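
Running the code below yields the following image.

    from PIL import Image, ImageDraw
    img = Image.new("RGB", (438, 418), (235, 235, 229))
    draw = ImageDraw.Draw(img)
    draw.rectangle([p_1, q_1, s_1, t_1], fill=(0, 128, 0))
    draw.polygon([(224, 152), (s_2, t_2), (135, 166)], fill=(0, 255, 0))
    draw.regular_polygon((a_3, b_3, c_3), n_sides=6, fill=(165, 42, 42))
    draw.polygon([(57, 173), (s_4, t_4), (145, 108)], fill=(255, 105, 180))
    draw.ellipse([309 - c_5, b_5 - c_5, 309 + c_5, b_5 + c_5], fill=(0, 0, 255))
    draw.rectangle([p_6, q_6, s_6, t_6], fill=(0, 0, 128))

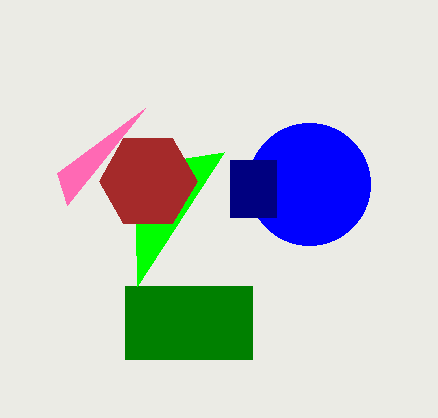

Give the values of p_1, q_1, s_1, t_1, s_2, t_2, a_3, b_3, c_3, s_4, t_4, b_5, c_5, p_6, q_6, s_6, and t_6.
p_1 = 125, q_1 = 286, s_1 = 252, t_1 = 359, s_2 = 137, t_2 = 286, a_3 = 148, b_3 = 181, c_3 = 49, s_4 = 67, t_4 = 205, b_5 = 184, c_5 = 61, p_6 = 230, q_6 = 160, s_6 = 276, t_6 = 217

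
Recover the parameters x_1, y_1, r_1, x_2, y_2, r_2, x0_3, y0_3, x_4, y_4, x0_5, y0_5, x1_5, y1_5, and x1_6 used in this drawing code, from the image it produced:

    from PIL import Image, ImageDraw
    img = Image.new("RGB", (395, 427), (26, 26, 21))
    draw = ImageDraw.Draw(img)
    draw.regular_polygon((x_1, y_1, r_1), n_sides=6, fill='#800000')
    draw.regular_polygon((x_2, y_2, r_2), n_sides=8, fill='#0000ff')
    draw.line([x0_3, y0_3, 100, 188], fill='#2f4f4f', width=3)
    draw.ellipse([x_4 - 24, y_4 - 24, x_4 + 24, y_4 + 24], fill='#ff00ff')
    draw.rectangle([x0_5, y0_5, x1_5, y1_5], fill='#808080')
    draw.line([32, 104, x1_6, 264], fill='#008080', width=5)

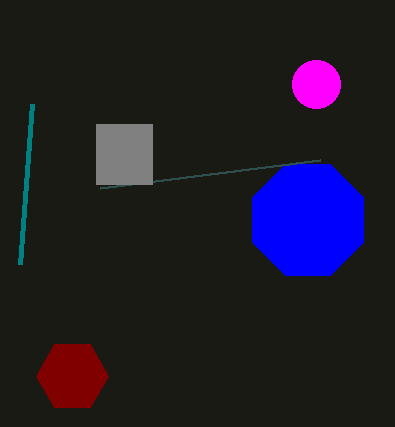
x_1 = 72
y_1 = 376
r_1 = 36
x_2 = 308
y_2 = 220
r_2 = 60
x0_3 = 320
y0_3 = 160
x_4 = 316
y_4 = 84
x0_5 = 96
y0_5 = 124
x1_5 = 152
y1_5 = 184
x1_6 = 20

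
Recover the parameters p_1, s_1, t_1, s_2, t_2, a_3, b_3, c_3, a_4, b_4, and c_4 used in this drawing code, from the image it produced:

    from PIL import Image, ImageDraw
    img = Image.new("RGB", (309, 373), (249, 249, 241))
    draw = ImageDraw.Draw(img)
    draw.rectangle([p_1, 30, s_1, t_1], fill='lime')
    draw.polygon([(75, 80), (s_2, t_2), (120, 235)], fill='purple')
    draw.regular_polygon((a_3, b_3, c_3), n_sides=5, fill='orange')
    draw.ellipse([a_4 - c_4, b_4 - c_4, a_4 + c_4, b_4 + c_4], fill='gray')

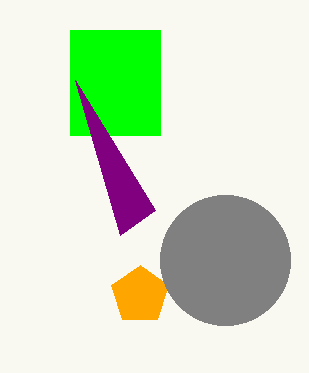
p_1 = 70, s_1 = 160, t_1 = 135, s_2 = 155, t_2 = 210, a_3 = 140, b_3 = 295, c_3 = 30, a_4 = 225, b_4 = 260, c_4 = 65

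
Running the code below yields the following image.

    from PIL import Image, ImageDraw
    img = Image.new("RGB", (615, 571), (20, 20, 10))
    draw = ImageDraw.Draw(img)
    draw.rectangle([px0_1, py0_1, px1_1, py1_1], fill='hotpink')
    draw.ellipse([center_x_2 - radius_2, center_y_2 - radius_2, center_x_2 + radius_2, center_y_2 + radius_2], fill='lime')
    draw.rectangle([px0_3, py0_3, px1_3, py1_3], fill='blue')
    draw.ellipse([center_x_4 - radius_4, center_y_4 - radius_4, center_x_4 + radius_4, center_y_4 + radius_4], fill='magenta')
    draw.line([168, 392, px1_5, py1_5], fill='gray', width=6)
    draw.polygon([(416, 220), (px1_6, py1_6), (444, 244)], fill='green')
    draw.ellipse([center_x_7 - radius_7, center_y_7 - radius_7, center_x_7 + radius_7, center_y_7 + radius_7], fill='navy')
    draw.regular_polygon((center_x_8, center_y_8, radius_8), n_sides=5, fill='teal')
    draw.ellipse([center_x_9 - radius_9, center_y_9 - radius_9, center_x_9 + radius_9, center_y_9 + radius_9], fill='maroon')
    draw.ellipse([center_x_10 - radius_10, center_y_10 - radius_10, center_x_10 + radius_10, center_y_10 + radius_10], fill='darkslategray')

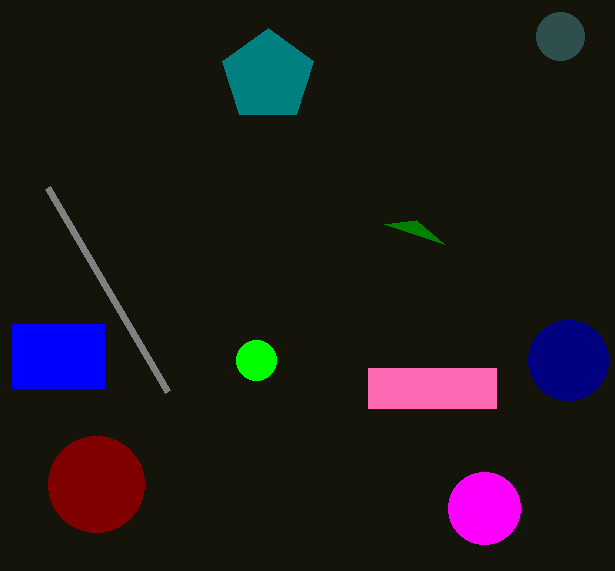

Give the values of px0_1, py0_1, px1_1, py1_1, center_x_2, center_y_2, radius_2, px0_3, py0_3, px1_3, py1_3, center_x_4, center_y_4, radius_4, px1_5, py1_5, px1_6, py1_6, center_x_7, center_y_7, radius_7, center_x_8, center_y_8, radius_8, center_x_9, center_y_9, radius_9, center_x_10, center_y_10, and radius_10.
px0_1 = 368, py0_1 = 368, px1_1 = 496, py1_1 = 408, center_x_2 = 256, center_y_2 = 360, radius_2 = 20, px0_3 = 12, py0_3 = 324, px1_3 = 104, py1_3 = 388, center_x_4 = 484, center_y_4 = 508, radius_4 = 36, px1_5 = 48, py1_5 = 188, px1_6 = 384, py1_6 = 224, center_x_7 = 568, center_y_7 = 360, radius_7 = 40, center_x_8 = 268, center_y_8 = 76, radius_8 = 48, center_x_9 = 96, center_y_9 = 484, radius_9 = 48, center_x_10 = 560, center_y_10 = 36, radius_10 = 24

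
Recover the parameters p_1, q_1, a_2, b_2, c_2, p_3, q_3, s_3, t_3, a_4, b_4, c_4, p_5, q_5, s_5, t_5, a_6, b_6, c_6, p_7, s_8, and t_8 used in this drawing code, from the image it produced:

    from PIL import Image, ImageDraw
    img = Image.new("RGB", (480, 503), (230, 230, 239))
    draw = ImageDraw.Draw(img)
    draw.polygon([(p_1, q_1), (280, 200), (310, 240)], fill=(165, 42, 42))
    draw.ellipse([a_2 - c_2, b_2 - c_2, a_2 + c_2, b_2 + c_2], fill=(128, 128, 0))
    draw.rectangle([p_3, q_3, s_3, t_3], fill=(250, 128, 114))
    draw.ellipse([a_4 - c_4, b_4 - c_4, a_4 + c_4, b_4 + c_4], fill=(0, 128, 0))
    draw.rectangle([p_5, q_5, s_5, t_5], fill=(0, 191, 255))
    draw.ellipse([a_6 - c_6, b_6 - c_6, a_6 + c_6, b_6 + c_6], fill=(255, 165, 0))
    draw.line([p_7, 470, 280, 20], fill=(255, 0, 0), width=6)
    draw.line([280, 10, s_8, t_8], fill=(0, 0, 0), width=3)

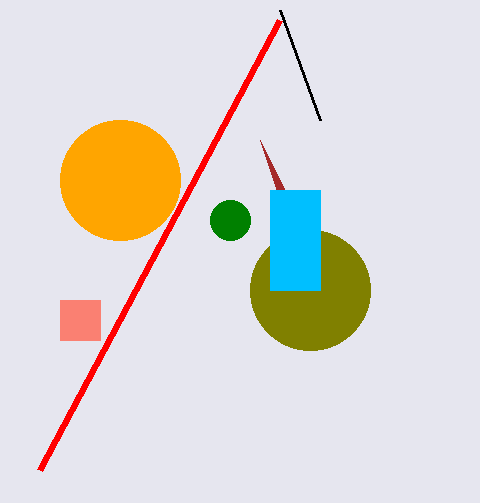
p_1 = 260, q_1 = 140, a_2 = 310, b_2 = 290, c_2 = 60, p_3 = 60, q_3 = 300, s_3 = 100, t_3 = 340, a_4 = 230, b_4 = 220, c_4 = 20, p_5 = 270, q_5 = 190, s_5 = 320, t_5 = 290, a_6 = 120, b_6 = 180, c_6 = 60, p_7 = 40, s_8 = 320, t_8 = 120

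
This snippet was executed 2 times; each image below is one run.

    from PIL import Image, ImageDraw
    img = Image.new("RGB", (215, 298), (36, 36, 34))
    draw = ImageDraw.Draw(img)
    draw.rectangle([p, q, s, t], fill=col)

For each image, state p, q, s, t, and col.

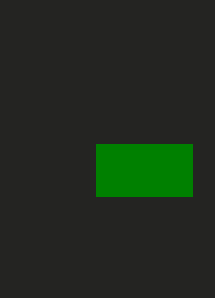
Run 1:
p = 96, q = 144, s = 192, t = 196, col = 'green'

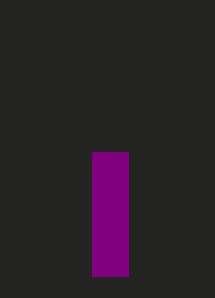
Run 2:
p = 92; q = 152; s = 128; t = 276; col = 'purple'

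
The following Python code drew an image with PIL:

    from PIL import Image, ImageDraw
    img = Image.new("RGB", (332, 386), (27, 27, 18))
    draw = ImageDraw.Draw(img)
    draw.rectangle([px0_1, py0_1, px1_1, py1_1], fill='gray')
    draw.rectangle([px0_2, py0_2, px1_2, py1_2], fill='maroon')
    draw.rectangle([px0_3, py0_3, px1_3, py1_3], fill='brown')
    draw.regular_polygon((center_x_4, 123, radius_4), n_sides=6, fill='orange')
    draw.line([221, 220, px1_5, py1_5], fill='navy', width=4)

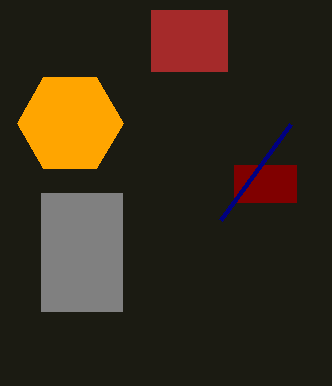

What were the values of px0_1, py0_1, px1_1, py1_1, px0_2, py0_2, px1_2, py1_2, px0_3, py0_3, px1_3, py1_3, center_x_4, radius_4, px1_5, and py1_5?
px0_1 = 41; py0_1 = 193; px1_1 = 122; py1_1 = 311; px0_2 = 234; py0_2 = 165; px1_2 = 296; py1_2 = 202; px0_3 = 151; py0_3 = 10; px1_3 = 227; py1_3 = 71; center_x_4 = 70; radius_4 = 53; px1_5 = 291; py1_5 = 124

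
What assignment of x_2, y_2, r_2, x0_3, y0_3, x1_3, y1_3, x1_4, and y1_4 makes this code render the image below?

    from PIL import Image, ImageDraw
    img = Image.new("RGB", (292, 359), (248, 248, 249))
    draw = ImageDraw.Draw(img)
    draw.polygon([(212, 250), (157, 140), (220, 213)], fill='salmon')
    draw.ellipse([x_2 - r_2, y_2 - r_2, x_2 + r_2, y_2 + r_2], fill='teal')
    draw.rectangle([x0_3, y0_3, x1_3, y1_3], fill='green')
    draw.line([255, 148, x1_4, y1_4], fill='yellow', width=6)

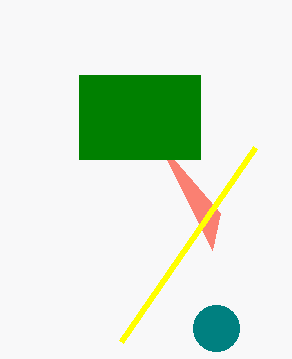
x_2 = 216
y_2 = 328
r_2 = 23
x0_3 = 79
y0_3 = 75
x1_3 = 200
y1_3 = 159
x1_4 = 121
y1_4 = 342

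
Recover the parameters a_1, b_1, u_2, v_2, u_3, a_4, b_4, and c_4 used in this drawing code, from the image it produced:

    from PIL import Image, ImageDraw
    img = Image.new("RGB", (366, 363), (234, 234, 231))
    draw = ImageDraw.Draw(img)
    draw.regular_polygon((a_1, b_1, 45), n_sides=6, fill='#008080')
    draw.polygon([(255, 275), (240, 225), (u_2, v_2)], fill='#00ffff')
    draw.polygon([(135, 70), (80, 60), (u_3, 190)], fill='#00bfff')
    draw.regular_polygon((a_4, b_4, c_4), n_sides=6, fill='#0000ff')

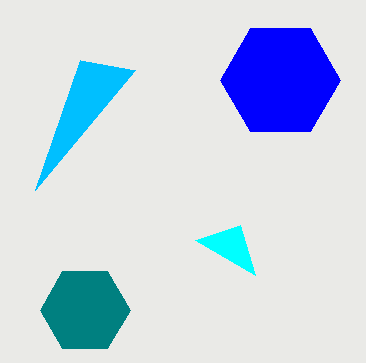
a_1 = 85
b_1 = 310
u_2 = 195
v_2 = 240
u_3 = 35
a_4 = 280
b_4 = 80
c_4 = 60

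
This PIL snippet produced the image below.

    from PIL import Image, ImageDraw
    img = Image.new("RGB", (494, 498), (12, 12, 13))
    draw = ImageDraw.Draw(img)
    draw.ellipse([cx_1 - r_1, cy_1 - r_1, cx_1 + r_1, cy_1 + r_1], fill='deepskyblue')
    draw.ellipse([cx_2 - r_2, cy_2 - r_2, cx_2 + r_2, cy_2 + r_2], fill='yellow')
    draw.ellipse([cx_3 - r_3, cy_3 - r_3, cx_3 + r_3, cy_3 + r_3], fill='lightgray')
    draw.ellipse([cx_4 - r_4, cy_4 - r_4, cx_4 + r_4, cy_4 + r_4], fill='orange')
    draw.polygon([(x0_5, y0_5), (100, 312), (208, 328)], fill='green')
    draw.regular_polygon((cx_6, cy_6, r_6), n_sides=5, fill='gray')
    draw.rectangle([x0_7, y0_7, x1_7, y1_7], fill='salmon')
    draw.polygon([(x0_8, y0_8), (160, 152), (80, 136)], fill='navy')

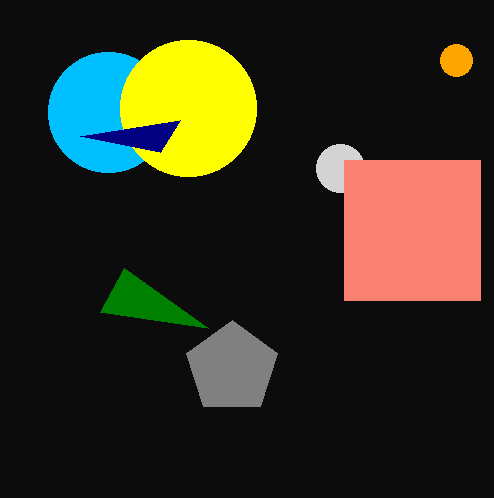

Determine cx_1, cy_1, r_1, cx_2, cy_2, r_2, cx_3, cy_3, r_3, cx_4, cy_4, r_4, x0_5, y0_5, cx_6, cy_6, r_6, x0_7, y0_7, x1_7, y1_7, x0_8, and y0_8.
cx_1 = 108; cy_1 = 112; r_1 = 60; cx_2 = 188; cy_2 = 108; r_2 = 68; cx_3 = 340; cy_3 = 168; r_3 = 24; cx_4 = 456; cy_4 = 60; r_4 = 16; x0_5 = 124; y0_5 = 268; cx_6 = 232; cy_6 = 368; r_6 = 48; x0_7 = 344; y0_7 = 160; x1_7 = 480; y1_7 = 300; x0_8 = 180; y0_8 = 120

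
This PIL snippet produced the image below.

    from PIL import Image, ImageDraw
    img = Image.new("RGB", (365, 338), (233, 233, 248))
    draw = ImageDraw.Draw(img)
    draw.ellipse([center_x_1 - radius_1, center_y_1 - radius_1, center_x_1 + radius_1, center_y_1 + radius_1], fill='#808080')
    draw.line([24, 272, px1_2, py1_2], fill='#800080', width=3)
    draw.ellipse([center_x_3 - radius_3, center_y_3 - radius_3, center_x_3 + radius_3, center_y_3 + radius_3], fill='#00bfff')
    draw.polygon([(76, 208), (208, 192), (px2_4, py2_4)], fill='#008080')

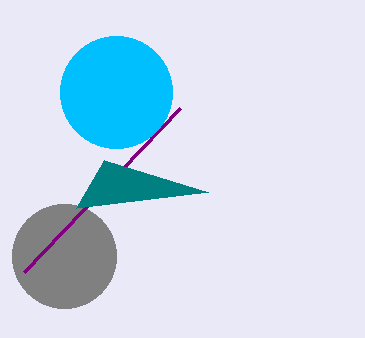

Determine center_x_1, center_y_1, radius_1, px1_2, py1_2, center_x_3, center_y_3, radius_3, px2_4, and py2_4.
center_x_1 = 64
center_y_1 = 256
radius_1 = 52
px1_2 = 180
py1_2 = 108
center_x_3 = 116
center_y_3 = 92
radius_3 = 56
px2_4 = 104
py2_4 = 160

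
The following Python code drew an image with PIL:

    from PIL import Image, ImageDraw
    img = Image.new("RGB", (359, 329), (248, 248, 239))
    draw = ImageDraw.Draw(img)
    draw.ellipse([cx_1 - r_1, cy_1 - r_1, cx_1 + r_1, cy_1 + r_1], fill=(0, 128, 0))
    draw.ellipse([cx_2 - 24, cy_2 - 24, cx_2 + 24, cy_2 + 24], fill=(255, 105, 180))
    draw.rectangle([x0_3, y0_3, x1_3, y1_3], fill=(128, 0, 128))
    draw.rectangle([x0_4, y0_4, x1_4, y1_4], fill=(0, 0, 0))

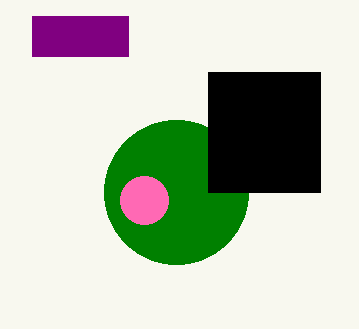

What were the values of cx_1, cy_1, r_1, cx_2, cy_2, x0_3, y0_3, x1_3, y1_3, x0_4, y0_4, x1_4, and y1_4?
cx_1 = 176; cy_1 = 192; r_1 = 72; cx_2 = 144; cy_2 = 200; x0_3 = 32; y0_3 = 16; x1_3 = 128; y1_3 = 56; x0_4 = 208; y0_4 = 72; x1_4 = 320; y1_4 = 192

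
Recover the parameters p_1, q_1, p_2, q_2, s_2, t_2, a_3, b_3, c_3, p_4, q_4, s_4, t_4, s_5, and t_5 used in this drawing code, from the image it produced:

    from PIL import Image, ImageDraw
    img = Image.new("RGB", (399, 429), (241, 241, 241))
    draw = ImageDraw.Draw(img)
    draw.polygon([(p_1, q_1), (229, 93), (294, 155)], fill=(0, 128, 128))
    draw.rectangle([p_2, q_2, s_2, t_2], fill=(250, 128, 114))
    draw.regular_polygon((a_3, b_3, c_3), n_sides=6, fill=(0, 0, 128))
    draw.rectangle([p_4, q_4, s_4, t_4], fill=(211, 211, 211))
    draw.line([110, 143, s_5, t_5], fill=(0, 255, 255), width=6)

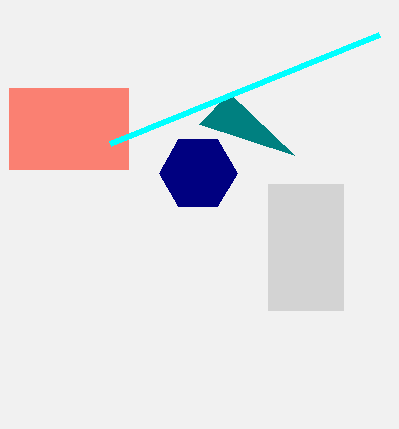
p_1 = 199, q_1 = 124, p_2 = 9, q_2 = 88, s_2 = 128, t_2 = 169, a_3 = 198, b_3 = 173, c_3 = 39, p_4 = 268, q_4 = 184, s_4 = 343, t_4 = 310, s_5 = 379, t_5 = 34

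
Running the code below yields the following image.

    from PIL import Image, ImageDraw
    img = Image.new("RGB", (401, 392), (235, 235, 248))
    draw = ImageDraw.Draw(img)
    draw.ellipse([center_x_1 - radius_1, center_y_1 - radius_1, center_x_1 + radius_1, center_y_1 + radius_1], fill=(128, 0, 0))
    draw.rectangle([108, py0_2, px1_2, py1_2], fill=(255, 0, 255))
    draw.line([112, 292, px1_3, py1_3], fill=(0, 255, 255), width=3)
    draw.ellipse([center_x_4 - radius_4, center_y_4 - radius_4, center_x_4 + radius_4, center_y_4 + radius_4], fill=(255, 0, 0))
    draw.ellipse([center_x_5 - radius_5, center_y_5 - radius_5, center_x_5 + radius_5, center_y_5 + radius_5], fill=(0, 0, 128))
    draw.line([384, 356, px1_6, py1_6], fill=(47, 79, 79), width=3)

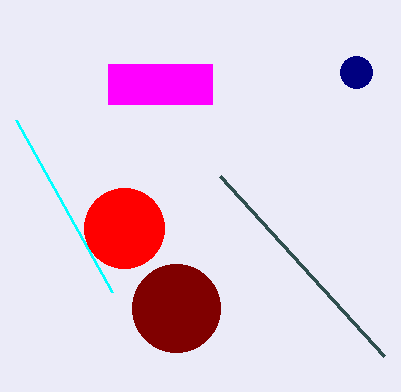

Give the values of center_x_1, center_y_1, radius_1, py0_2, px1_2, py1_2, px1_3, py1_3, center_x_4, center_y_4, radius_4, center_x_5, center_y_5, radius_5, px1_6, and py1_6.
center_x_1 = 176
center_y_1 = 308
radius_1 = 44
py0_2 = 64
px1_2 = 212
py1_2 = 104
px1_3 = 16
py1_3 = 120
center_x_4 = 124
center_y_4 = 228
radius_4 = 40
center_x_5 = 356
center_y_5 = 72
radius_5 = 16
px1_6 = 220
py1_6 = 176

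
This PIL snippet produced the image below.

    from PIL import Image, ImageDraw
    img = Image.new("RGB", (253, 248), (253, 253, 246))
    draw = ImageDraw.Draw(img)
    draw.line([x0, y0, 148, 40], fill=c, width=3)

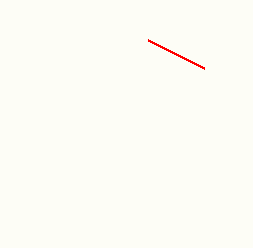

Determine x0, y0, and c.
x0 = 204, y0 = 68, c = 'red'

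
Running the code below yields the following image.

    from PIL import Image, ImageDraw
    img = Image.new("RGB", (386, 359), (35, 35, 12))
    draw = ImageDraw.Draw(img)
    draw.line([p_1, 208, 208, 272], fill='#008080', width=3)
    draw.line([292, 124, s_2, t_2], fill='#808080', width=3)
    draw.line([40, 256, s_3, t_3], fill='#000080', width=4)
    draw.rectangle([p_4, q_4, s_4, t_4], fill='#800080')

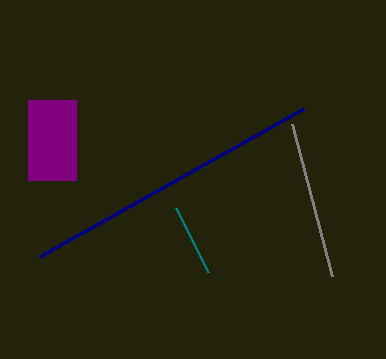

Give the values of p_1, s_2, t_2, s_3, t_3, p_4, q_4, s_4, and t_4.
p_1 = 176; s_2 = 332; t_2 = 276; s_3 = 304; t_3 = 108; p_4 = 28; q_4 = 100; s_4 = 76; t_4 = 180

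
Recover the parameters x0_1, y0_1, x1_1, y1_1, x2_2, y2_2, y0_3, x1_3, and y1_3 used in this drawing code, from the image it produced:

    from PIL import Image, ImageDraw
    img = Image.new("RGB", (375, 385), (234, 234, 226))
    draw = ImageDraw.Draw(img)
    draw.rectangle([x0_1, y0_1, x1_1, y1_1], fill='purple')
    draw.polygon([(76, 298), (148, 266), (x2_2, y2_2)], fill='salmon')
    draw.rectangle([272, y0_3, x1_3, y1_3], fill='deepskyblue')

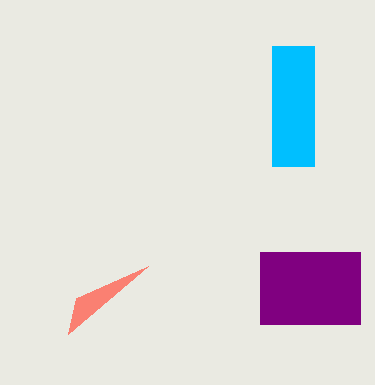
x0_1 = 260; y0_1 = 252; x1_1 = 360; y1_1 = 324; x2_2 = 68; y2_2 = 334; y0_3 = 46; x1_3 = 314; y1_3 = 166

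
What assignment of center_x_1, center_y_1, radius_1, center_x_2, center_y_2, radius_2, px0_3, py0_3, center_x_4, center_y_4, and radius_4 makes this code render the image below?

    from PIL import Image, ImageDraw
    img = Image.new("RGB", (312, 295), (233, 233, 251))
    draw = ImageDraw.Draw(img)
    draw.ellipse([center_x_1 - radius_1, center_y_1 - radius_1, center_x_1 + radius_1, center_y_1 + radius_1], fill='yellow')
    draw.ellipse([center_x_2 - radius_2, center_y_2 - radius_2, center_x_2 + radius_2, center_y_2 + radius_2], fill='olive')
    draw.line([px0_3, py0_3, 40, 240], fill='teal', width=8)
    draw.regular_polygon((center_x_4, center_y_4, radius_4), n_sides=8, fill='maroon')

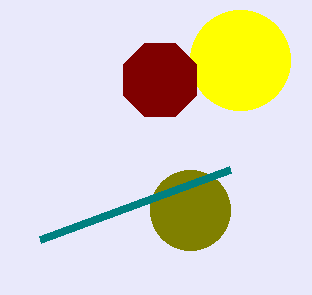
center_x_1 = 240; center_y_1 = 60; radius_1 = 50; center_x_2 = 190; center_y_2 = 210; radius_2 = 40; px0_3 = 230; py0_3 = 170; center_x_4 = 160; center_y_4 = 80; radius_4 = 40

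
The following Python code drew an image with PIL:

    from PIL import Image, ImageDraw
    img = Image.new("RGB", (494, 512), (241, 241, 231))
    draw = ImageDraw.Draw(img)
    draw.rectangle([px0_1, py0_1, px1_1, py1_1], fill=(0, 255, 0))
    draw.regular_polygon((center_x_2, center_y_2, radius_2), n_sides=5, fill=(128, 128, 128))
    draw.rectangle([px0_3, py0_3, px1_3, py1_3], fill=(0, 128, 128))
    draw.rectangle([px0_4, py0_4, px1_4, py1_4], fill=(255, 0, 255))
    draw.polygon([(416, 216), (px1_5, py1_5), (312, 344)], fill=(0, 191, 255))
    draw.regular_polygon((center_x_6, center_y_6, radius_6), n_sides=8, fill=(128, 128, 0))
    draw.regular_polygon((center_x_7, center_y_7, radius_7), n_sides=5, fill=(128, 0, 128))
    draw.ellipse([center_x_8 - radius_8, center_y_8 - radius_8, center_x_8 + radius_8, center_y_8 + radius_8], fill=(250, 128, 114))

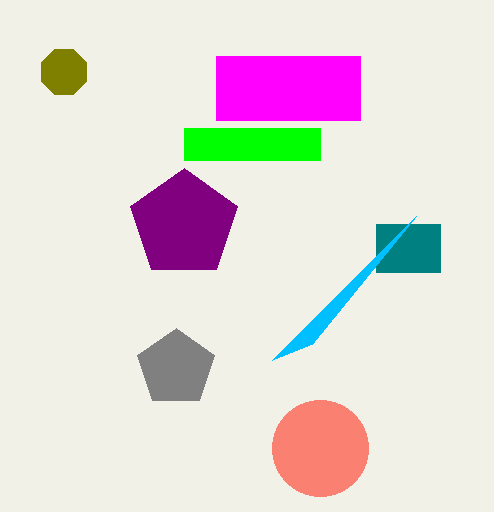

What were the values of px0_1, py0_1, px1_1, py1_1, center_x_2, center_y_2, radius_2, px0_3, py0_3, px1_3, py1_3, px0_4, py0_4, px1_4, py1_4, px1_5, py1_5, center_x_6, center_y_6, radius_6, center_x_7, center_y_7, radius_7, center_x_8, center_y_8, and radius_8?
px0_1 = 184
py0_1 = 128
px1_1 = 320
py1_1 = 160
center_x_2 = 176
center_y_2 = 368
radius_2 = 40
px0_3 = 376
py0_3 = 224
px1_3 = 440
py1_3 = 272
px0_4 = 216
py0_4 = 56
px1_4 = 360
py1_4 = 120
px1_5 = 272
py1_5 = 360
center_x_6 = 64
center_y_6 = 72
radius_6 = 24
center_x_7 = 184
center_y_7 = 224
radius_7 = 56
center_x_8 = 320
center_y_8 = 448
radius_8 = 48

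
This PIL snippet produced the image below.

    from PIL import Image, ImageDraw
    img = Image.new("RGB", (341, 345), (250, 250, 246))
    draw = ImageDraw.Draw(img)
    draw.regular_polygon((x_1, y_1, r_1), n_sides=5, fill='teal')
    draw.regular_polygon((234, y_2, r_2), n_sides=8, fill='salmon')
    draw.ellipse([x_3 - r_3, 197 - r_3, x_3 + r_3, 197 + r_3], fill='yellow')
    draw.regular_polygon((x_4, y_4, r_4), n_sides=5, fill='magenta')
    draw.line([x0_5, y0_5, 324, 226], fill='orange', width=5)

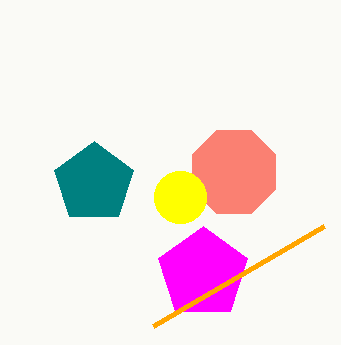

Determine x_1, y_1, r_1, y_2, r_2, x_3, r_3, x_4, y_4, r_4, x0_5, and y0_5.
x_1 = 94
y_1 = 183
r_1 = 42
y_2 = 172
r_2 = 45
x_3 = 180
r_3 = 26
x_4 = 203
y_4 = 273
r_4 = 47
x0_5 = 153
y0_5 = 326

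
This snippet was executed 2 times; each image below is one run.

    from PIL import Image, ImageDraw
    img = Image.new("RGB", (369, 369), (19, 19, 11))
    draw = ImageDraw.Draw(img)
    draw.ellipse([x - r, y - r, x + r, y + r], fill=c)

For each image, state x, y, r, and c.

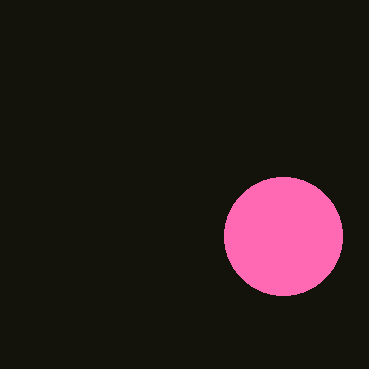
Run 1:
x = 283
y = 236
r = 59
c = 'hotpink'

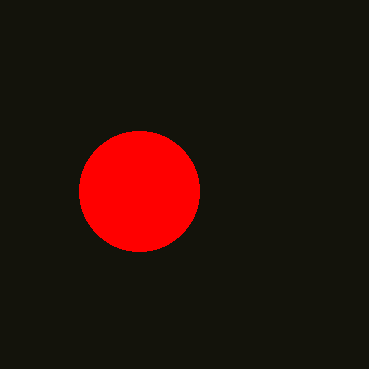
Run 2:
x = 139
y = 191
r = 60
c = 'red'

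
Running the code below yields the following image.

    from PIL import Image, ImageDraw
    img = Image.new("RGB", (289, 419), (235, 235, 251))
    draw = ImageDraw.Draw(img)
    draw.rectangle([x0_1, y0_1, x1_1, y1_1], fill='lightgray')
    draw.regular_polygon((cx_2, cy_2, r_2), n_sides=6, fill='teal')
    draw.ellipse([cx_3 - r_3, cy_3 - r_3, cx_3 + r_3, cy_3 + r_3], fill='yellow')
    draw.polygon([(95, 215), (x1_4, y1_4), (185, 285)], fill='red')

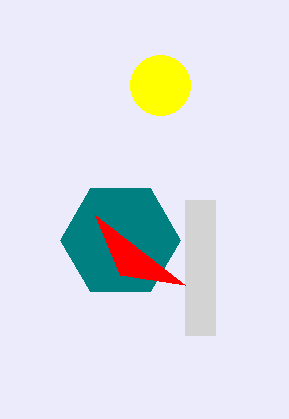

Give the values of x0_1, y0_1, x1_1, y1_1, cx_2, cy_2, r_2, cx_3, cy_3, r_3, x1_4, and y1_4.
x0_1 = 185; y0_1 = 200; x1_1 = 215; y1_1 = 335; cx_2 = 120; cy_2 = 240; r_2 = 60; cx_3 = 160; cy_3 = 85; r_3 = 30; x1_4 = 120; y1_4 = 275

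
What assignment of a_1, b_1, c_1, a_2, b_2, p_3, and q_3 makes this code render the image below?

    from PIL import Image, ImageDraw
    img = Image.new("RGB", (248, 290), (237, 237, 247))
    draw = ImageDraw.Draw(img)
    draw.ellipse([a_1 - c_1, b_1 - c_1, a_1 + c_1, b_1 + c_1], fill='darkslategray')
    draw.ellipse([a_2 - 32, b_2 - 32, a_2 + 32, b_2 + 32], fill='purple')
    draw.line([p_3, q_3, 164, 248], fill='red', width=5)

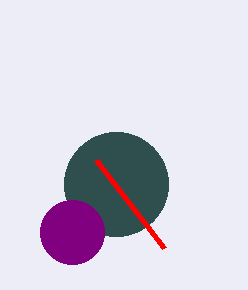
a_1 = 116; b_1 = 184; c_1 = 52; a_2 = 72; b_2 = 232; p_3 = 96; q_3 = 160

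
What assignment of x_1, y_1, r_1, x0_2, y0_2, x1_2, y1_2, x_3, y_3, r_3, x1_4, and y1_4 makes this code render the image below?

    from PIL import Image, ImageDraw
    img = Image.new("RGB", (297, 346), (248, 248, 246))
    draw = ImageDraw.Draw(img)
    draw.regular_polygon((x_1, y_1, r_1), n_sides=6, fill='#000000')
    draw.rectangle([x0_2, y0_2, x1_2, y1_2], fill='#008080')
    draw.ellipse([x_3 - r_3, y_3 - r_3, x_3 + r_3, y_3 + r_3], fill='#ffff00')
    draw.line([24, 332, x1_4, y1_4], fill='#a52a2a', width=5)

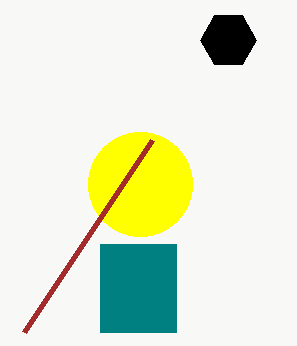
x_1 = 228
y_1 = 40
r_1 = 28
x0_2 = 100
y0_2 = 244
x1_2 = 176
y1_2 = 332
x_3 = 140
y_3 = 184
r_3 = 52
x1_4 = 152
y1_4 = 140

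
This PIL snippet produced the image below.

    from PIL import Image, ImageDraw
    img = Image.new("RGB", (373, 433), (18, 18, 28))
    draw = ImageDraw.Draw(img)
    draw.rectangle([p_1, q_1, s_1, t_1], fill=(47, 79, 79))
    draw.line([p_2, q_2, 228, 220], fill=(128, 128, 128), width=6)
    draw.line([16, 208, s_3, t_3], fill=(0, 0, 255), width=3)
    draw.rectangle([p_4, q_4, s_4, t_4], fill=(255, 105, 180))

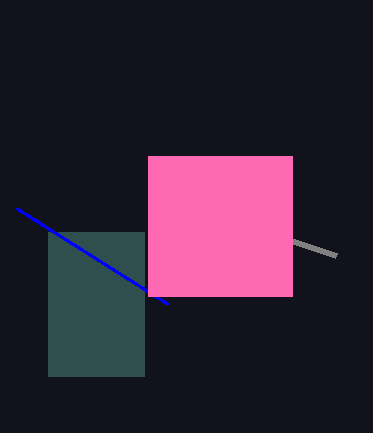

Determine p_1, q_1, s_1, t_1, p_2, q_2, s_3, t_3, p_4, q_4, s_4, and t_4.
p_1 = 48; q_1 = 232; s_1 = 144; t_1 = 376; p_2 = 336; q_2 = 256; s_3 = 168; t_3 = 304; p_4 = 148; q_4 = 156; s_4 = 292; t_4 = 296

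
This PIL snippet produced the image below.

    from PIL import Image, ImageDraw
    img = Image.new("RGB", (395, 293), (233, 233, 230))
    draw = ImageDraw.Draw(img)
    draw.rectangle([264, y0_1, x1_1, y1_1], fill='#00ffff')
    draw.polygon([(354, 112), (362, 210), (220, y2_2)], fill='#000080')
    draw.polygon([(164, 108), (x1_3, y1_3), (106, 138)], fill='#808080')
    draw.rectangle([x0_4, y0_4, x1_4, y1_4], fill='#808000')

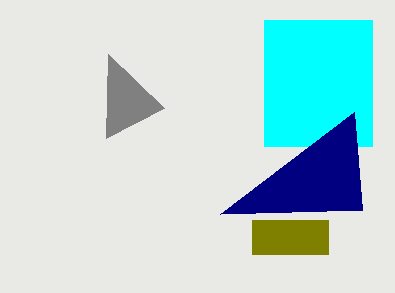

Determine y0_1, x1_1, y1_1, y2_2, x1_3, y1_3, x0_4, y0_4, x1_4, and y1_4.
y0_1 = 20
x1_1 = 372
y1_1 = 146
y2_2 = 214
x1_3 = 108
y1_3 = 54
x0_4 = 252
y0_4 = 220
x1_4 = 328
y1_4 = 254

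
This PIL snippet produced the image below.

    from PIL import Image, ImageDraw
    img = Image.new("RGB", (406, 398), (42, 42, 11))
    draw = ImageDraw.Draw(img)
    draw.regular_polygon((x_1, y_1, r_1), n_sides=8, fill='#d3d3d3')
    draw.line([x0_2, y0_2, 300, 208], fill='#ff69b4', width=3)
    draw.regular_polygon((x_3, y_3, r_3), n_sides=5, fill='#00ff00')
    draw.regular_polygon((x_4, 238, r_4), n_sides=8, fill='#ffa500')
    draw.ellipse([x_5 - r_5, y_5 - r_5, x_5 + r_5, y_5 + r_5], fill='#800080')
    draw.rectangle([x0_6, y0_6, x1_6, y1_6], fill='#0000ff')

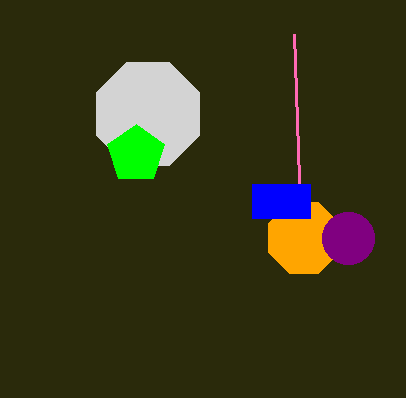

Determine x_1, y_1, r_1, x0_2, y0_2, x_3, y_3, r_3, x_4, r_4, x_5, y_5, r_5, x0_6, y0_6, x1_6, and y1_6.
x_1 = 148; y_1 = 114; r_1 = 56; x0_2 = 294; y0_2 = 34; x_3 = 136; y_3 = 154; r_3 = 30; x_4 = 304; r_4 = 38; x_5 = 348; y_5 = 238; r_5 = 26; x0_6 = 252; y0_6 = 184; x1_6 = 310; y1_6 = 218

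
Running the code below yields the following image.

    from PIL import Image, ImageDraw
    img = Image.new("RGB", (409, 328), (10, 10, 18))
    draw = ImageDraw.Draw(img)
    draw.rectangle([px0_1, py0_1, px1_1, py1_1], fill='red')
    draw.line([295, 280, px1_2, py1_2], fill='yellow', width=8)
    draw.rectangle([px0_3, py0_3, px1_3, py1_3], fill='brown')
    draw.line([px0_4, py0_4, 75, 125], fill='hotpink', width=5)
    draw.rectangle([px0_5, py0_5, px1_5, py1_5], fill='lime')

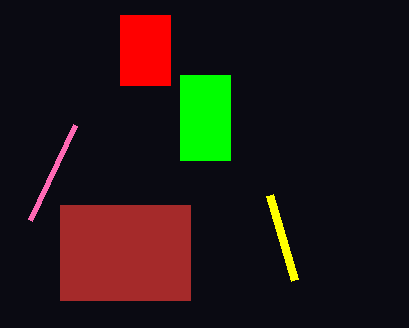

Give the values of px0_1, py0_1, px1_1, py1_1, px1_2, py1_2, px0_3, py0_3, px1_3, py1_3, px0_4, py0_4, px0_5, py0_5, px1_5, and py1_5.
px0_1 = 120, py0_1 = 15, px1_1 = 170, py1_1 = 85, px1_2 = 270, py1_2 = 195, px0_3 = 60, py0_3 = 205, px1_3 = 190, py1_3 = 300, px0_4 = 30, py0_4 = 220, px0_5 = 180, py0_5 = 75, px1_5 = 230, py1_5 = 160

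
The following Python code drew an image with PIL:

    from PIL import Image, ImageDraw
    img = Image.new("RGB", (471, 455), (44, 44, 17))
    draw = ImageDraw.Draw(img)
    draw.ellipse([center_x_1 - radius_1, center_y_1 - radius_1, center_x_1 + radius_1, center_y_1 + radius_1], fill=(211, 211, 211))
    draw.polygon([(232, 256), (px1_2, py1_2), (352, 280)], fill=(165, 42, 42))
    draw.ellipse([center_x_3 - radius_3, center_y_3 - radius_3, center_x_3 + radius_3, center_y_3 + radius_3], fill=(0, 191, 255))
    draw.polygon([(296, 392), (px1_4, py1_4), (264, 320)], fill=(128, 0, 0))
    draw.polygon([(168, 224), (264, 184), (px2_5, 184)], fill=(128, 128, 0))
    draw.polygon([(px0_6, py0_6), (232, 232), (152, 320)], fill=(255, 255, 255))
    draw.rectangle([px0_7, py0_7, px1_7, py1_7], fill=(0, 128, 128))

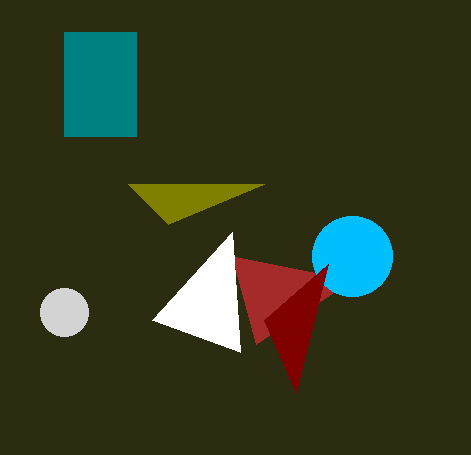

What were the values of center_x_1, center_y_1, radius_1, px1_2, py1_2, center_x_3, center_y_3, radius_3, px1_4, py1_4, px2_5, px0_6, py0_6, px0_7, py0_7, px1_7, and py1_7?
center_x_1 = 64
center_y_1 = 312
radius_1 = 24
px1_2 = 256
py1_2 = 344
center_x_3 = 352
center_y_3 = 256
radius_3 = 40
px1_4 = 328
py1_4 = 264
px2_5 = 128
px0_6 = 240
py0_6 = 352
px0_7 = 64
py0_7 = 32
px1_7 = 136
py1_7 = 136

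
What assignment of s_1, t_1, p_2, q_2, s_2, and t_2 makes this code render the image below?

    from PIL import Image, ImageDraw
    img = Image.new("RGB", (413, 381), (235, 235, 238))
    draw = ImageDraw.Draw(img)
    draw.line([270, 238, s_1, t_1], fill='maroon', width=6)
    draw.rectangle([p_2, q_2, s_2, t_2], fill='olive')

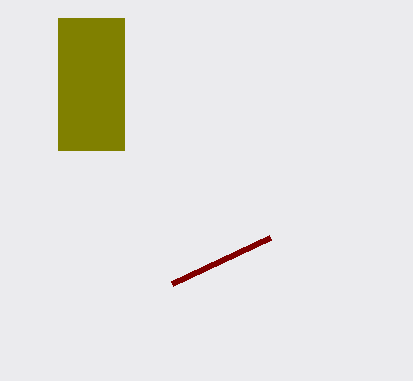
s_1 = 172
t_1 = 284
p_2 = 58
q_2 = 18
s_2 = 124
t_2 = 150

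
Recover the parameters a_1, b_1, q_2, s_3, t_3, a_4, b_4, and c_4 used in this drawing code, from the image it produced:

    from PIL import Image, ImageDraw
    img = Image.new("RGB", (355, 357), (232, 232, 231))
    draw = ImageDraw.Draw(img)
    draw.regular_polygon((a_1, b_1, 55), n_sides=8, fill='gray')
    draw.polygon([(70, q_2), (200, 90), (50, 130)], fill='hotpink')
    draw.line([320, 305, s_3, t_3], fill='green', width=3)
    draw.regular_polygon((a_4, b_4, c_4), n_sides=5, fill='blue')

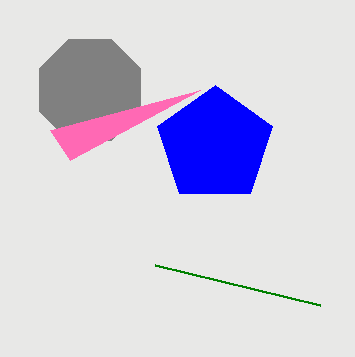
a_1 = 90, b_1 = 90, q_2 = 160, s_3 = 155, t_3 = 265, a_4 = 215, b_4 = 145, c_4 = 60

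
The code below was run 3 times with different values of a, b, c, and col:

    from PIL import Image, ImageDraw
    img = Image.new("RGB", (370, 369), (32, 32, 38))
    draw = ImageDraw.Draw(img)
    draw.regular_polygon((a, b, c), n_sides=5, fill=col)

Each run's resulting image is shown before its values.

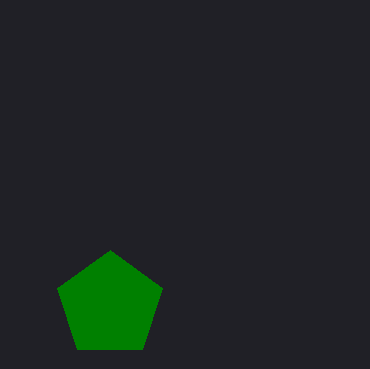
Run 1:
a = 110; b = 305; c = 55; col = 'green'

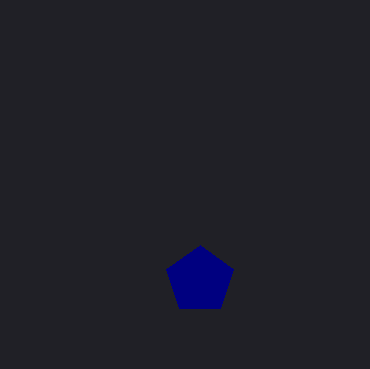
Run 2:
a = 200; b = 280; c = 35; col = 'navy'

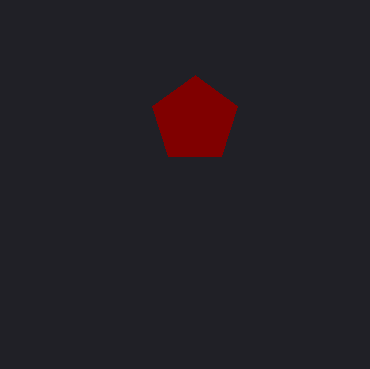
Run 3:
a = 195
b = 120
c = 45
col = 'maroon'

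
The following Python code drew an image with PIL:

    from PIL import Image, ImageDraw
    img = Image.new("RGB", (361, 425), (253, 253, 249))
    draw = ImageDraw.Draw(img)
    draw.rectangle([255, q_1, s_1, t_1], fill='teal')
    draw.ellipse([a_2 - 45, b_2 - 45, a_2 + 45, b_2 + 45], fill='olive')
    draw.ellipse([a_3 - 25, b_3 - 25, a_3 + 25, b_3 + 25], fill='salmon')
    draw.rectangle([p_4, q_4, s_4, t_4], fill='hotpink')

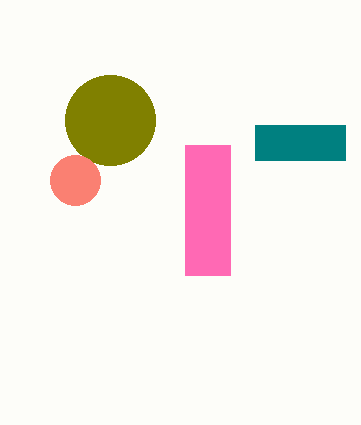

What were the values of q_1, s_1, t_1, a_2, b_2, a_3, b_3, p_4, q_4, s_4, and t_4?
q_1 = 125; s_1 = 345; t_1 = 160; a_2 = 110; b_2 = 120; a_3 = 75; b_3 = 180; p_4 = 185; q_4 = 145; s_4 = 230; t_4 = 275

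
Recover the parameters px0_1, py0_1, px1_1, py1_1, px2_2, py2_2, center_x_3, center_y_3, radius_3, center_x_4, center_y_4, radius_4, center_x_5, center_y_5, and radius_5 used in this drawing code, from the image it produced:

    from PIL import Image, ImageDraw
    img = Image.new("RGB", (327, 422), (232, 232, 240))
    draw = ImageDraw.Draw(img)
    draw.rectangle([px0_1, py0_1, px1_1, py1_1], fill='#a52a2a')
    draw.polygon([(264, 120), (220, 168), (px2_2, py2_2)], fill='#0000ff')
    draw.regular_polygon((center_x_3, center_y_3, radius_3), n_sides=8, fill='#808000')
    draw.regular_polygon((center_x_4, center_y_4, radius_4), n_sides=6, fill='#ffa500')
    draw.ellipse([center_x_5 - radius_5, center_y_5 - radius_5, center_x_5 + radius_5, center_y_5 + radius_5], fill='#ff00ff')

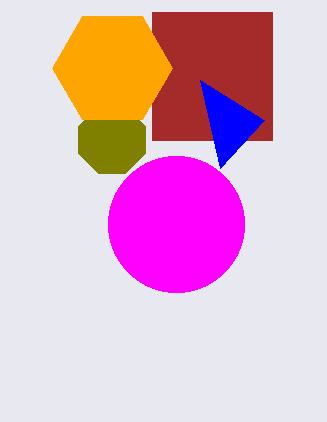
px0_1 = 152, py0_1 = 12, px1_1 = 272, py1_1 = 140, px2_2 = 200, py2_2 = 80, center_x_3 = 112, center_y_3 = 140, radius_3 = 36, center_x_4 = 112, center_y_4 = 68, radius_4 = 60, center_x_5 = 176, center_y_5 = 224, radius_5 = 68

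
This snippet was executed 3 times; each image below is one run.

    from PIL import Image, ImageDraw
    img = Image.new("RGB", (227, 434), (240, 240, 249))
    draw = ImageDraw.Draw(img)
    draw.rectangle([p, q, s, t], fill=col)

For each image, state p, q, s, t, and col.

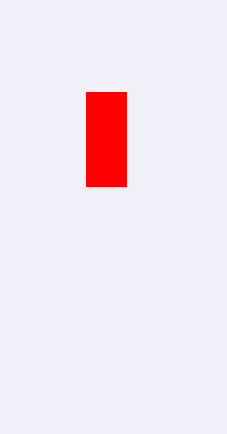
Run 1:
p = 86
q = 92
s = 126
t = 186
col = 'red'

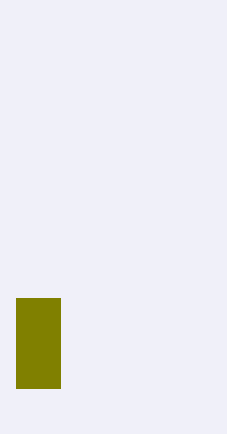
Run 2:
p = 16, q = 298, s = 60, t = 388, col = 'olive'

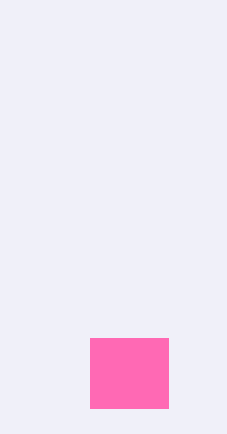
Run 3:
p = 90, q = 338, s = 168, t = 408, col = 'hotpink'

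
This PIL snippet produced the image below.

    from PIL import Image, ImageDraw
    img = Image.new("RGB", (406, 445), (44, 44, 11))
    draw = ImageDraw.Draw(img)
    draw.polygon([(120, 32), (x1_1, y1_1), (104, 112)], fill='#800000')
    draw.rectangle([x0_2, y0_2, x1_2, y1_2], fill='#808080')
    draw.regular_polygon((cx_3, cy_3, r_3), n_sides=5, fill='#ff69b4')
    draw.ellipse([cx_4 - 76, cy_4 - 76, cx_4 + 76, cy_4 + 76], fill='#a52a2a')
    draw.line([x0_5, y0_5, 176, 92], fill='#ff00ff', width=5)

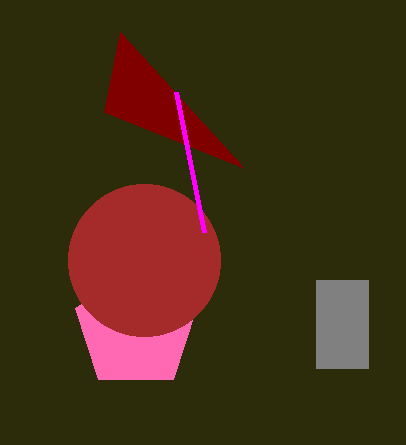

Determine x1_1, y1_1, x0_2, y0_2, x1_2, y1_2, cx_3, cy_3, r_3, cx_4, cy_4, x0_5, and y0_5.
x1_1 = 244
y1_1 = 168
x0_2 = 316
y0_2 = 280
x1_2 = 368
y1_2 = 368
cx_3 = 136
cy_3 = 328
r_3 = 64
cx_4 = 144
cy_4 = 260
x0_5 = 204
y0_5 = 232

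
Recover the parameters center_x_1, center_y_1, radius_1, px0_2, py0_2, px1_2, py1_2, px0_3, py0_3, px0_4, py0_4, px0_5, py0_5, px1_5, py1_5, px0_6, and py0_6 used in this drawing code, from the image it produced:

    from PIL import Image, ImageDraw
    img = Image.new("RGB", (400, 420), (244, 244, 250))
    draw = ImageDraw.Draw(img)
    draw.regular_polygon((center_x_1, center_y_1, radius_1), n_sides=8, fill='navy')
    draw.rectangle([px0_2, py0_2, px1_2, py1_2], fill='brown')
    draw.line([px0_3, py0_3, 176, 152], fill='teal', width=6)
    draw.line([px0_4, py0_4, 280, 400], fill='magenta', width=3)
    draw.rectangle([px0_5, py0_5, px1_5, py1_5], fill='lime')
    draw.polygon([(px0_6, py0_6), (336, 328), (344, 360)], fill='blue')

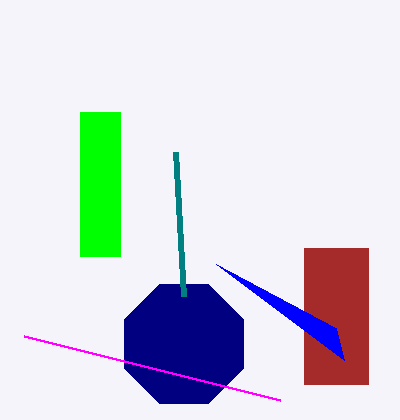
center_x_1 = 184
center_y_1 = 344
radius_1 = 64
px0_2 = 304
py0_2 = 248
px1_2 = 368
py1_2 = 384
px0_3 = 184
py0_3 = 296
px0_4 = 24
py0_4 = 336
px0_5 = 80
py0_5 = 112
px1_5 = 120
py1_5 = 256
px0_6 = 216
py0_6 = 264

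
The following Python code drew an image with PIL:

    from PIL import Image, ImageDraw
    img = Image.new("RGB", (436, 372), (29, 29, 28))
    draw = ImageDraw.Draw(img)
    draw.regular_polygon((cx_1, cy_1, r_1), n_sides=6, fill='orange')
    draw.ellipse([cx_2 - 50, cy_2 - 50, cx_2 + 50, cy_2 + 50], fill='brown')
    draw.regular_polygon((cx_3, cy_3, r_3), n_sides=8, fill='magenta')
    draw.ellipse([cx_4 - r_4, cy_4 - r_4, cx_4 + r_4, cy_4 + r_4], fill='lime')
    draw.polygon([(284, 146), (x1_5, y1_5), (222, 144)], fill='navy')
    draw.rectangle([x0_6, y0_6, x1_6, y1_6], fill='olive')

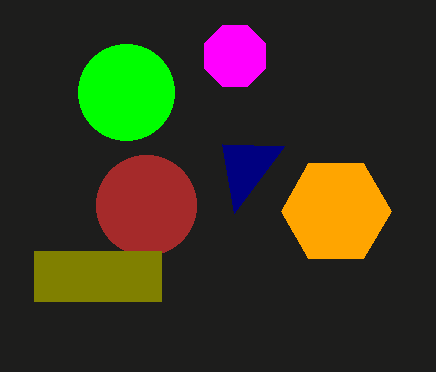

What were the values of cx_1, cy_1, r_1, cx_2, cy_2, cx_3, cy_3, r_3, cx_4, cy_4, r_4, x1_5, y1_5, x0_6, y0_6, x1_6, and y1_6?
cx_1 = 336
cy_1 = 211
r_1 = 55
cx_2 = 146
cy_2 = 205
cx_3 = 235
cy_3 = 56
r_3 = 33
cx_4 = 126
cy_4 = 92
r_4 = 48
x1_5 = 234
y1_5 = 213
x0_6 = 34
y0_6 = 251
x1_6 = 161
y1_6 = 301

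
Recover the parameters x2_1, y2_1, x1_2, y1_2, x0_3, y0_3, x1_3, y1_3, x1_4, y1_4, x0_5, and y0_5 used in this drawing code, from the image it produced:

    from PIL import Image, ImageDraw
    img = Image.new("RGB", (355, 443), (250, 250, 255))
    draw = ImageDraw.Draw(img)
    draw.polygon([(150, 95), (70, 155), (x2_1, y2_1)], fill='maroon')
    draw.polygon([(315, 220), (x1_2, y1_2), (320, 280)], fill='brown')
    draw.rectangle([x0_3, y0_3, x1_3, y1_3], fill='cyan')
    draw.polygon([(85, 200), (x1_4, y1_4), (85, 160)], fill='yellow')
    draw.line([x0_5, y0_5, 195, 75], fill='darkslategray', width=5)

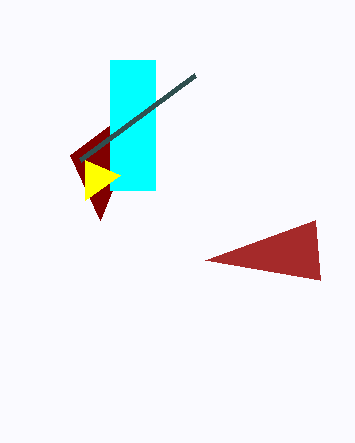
x2_1 = 100; y2_1 = 220; x1_2 = 205; y1_2 = 260; x0_3 = 110; y0_3 = 60; x1_3 = 155; y1_3 = 190; x1_4 = 120; y1_4 = 175; x0_5 = 80; y0_5 = 160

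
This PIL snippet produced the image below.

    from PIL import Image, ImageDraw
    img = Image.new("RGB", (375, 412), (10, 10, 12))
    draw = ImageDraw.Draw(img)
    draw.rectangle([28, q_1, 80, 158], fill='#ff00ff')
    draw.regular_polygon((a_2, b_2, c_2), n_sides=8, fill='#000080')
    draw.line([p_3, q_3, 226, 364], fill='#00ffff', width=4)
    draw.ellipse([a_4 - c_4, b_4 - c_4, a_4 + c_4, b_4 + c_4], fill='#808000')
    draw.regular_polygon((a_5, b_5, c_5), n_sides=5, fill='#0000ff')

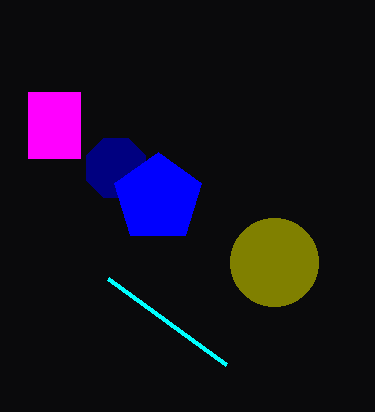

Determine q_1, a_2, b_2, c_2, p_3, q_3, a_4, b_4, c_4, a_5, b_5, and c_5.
q_1 = 92; a_2 = 116; b_2 = 168; c_2 = 32; p_3 = 108; q_3 = 278; a_4 = 274; b_4 = 262; c_4 = 44; a_5 = 158; b_5 = 198; c_5 = 46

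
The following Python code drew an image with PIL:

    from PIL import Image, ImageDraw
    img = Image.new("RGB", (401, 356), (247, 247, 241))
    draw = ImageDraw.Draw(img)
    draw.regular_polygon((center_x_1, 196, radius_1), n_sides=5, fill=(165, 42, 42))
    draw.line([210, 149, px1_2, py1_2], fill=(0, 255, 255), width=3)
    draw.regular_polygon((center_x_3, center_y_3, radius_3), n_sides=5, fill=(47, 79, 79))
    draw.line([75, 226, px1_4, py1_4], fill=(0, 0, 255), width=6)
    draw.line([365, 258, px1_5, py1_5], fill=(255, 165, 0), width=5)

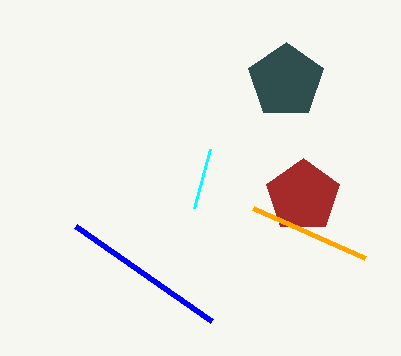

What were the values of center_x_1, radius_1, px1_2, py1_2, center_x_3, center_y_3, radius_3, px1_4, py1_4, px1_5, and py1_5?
center_x_1 = 303, radius_1 = 38, px1_2 = 194, py1_2 = 208, center_x_3 = 286, center_y_3 = 81, radius_3 = 39, px1_4 = 211, py1_4 = 321, px1_5 = 253, py1_5 = 208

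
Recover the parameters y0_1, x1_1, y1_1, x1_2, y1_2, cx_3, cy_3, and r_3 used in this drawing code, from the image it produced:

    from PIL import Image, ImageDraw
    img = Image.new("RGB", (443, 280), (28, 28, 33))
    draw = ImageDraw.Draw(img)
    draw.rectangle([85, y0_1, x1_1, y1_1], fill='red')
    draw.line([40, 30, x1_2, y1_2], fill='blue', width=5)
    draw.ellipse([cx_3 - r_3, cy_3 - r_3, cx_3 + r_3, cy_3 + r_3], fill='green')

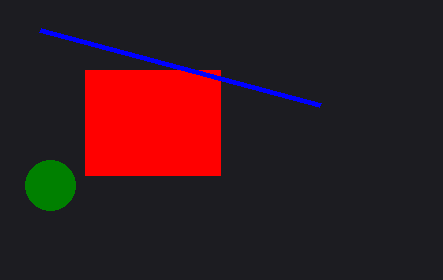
y0_1 = 70; x1_1 = 220; y1_1 = 175; x1_2 = 320; y1_2 = 105; cx_3 = 50; cy_3 = 185; r_3 = 25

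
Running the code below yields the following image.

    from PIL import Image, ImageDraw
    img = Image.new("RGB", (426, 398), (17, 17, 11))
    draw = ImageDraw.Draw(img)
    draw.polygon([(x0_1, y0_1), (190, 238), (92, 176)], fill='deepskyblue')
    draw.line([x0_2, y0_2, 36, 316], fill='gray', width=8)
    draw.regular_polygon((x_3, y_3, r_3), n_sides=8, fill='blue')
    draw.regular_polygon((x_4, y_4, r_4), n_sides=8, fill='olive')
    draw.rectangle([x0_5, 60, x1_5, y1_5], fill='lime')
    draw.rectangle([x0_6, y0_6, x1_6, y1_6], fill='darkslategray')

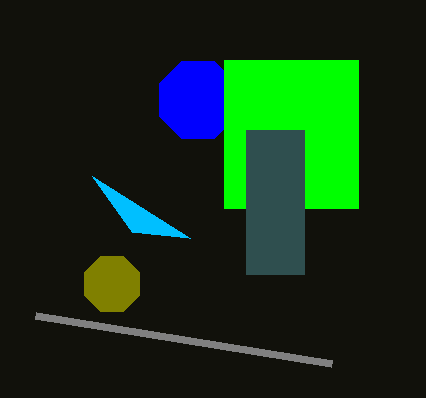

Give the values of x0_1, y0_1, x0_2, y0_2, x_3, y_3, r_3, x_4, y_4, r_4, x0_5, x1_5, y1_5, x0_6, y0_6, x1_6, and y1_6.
x0_1 = 132
y0_1 = 232
x0_2 = 332
y0_2 = 364
x_3 = 198
y_3 = 100
r_3 = 42
x_4 = 112
y_4 = 284
r_4 = 30
x0_5 = 224
x1_5 = 358
y1_5 = 208
x0_6 = 246
y0_6 = 130
x1_6 = 304
y1_6 = 274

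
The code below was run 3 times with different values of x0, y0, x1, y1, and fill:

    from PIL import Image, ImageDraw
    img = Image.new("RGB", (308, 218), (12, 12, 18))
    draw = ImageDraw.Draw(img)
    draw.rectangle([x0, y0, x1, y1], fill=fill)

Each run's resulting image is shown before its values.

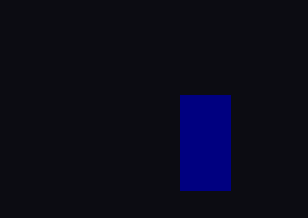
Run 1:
x0 = 180
y0 = 95
x1 = 230
y1 = 190
fill = 'navy'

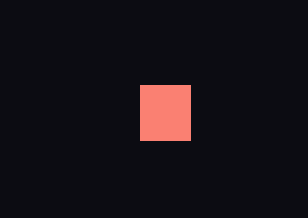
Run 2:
x0 = 140
y0 = 85
x1 = 190
y1 = 140
fill = 'salmon'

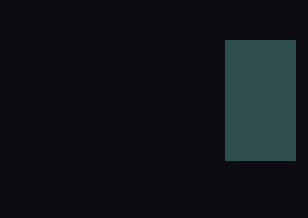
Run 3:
x0 = 225; y0 = 40; x1 = 295; y1 = 160; fill = 'darkslategray'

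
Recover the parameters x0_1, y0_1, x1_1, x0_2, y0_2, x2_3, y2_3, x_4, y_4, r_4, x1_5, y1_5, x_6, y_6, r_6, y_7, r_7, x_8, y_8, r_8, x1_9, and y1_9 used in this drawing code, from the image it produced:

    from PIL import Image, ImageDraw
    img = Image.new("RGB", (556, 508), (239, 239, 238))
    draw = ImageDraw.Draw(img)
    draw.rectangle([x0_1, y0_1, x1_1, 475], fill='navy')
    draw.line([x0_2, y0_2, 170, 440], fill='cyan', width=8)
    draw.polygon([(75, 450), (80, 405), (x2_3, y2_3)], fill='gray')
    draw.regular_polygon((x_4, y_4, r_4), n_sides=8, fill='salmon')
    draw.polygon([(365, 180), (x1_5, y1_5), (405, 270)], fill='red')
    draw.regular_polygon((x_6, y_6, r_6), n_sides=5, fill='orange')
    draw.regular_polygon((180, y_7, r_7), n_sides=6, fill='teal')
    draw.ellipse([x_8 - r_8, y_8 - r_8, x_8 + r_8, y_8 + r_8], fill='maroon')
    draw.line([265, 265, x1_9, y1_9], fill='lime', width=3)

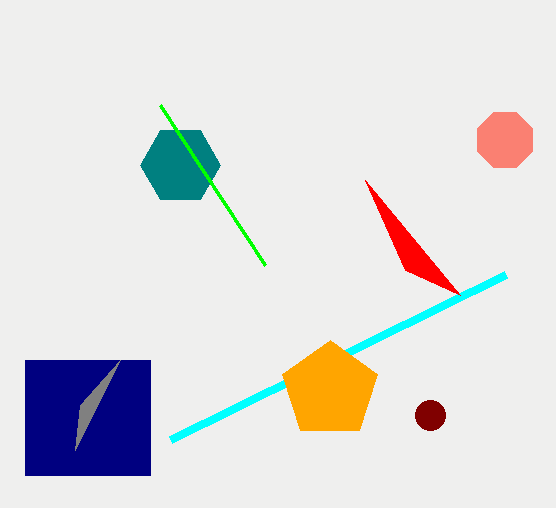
x0_1 = 25
y0_1 = 360
x1_1 = 150
x0_2 = 505
y0_2 = 275
x2_3 = 120
y2_3 = 360
x_4 = 505
y_4 = 140
r_4 = 30
x1_5 = 460
y1_5 = 295
x_6 = 330
y_6 = 390
r_6 = 50
y_7 = 165
r_7 = 40
x_8 = 430
y_8 = 415
r_8 = 15
x1_9 = 160
y1_9 = 105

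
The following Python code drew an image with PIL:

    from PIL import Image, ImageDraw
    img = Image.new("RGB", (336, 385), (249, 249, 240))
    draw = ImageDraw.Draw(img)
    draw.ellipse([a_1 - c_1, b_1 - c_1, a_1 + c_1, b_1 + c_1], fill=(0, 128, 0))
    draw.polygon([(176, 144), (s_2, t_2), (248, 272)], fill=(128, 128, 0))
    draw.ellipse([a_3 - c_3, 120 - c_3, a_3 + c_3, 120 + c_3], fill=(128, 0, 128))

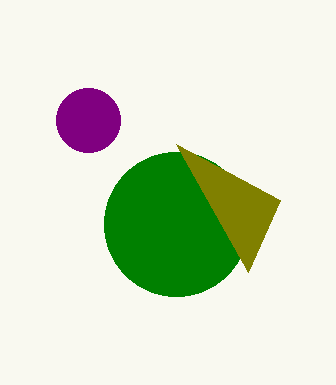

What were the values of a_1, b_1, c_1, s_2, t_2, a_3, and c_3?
a_1 = 176
b_1 = 224
c_1 = 72
s_2 = 280
t_2 = 200
a_3 = 88
c_3 = 32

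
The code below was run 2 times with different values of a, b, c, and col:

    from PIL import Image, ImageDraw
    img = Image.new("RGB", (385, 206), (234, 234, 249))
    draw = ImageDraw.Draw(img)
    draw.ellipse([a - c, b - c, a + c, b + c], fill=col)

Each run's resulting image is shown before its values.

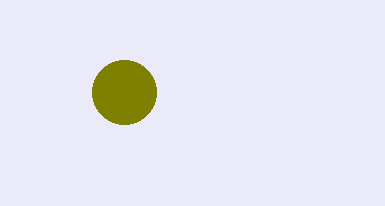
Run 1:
a = 124, b = 92, c = 32, col = 'olive'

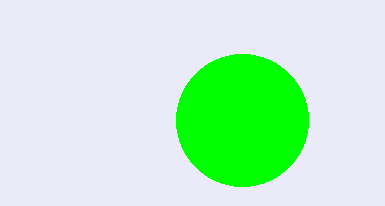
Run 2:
a = 242
b = 120
c = 66
col = 'lime'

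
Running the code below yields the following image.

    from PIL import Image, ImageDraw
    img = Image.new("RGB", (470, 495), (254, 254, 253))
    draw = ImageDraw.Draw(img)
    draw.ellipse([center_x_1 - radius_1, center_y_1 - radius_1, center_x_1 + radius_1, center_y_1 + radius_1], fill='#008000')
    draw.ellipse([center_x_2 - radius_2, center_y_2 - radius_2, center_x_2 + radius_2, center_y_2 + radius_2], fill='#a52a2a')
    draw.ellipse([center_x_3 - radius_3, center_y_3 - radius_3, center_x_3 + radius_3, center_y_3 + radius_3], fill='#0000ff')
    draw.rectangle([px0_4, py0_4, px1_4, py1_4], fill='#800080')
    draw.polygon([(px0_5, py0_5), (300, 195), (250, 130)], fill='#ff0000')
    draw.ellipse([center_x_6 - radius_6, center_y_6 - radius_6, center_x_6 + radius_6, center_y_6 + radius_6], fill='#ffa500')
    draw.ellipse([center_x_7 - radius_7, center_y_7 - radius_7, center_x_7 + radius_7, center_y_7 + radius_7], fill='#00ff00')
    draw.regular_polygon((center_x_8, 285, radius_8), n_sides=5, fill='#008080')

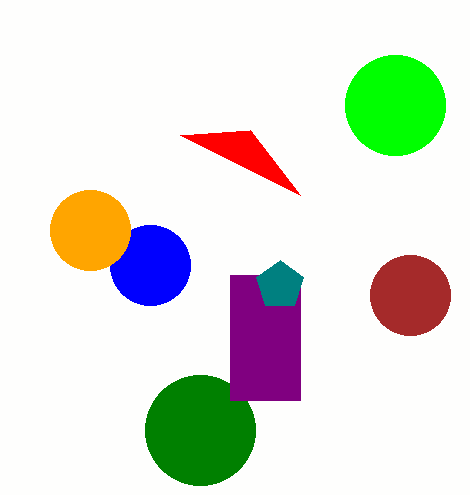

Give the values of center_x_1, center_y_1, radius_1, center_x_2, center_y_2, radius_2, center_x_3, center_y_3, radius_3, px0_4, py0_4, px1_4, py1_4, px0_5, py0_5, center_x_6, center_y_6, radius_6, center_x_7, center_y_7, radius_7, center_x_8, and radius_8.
center_x_1 = 200
center_y_1 = 430
radius_1 = 55
center_x_2 = 410
center_y_2 = 295
radius_2 = 40
center_x_3 = 150
center_y_3 = 265
radius_3 = 40
px0_4 = 230
py0_4 = 275
px1_4 = 300
py1_4 = 400
px0_5 = 180
py0_5 = 135
center_x_6 = 90
center_y_6 = 230
radius_6 = 40
center_x_7 = 395
center_y_7 = 105
radius_7 = 50
center_x_8 = 280
radius_8 = 25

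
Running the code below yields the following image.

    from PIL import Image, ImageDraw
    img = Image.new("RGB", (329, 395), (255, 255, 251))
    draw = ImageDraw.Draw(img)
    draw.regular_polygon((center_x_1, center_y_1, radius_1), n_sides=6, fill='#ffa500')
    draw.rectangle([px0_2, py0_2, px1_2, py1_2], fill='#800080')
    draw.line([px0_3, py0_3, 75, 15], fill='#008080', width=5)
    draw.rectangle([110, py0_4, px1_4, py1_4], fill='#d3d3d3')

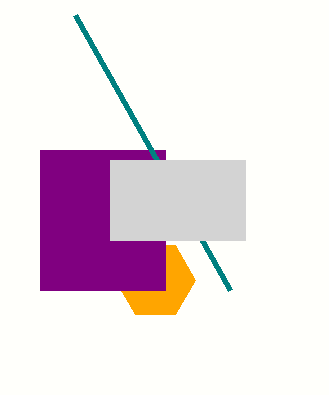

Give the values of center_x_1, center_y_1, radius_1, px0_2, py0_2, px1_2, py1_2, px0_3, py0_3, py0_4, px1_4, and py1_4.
center_x_1 = 155; center_y_1 = 280; radius_1 = 40; px0_2 = 40; py0_2 = 150; px1_2 = 165; py1_2 = 290; px0_3 = 230; py0_3 = 290; py0_4 = 160; px1_4 = 245; py1_4 = 240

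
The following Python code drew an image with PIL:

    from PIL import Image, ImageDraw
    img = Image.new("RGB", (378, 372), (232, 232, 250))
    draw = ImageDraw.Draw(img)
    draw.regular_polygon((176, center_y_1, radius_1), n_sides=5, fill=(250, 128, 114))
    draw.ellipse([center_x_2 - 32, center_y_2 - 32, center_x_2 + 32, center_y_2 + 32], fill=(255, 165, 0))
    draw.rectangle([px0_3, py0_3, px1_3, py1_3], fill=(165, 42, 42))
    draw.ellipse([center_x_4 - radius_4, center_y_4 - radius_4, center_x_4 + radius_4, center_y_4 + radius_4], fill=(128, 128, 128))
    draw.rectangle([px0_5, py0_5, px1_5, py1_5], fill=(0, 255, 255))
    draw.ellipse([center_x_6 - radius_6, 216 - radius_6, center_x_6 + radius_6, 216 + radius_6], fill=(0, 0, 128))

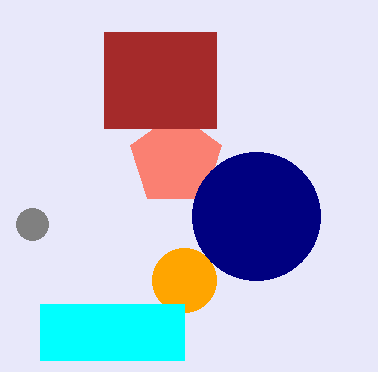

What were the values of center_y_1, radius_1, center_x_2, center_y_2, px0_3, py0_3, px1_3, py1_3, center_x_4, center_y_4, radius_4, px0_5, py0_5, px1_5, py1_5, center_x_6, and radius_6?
center_y_1 = 160, radius_1 = 48, center_x_2 = 184, center_y_2 = 280, px0_3 = 104, py0_3 = 32, px1_3 = 216, py1_3 = 128, center_x_4 = 32, center_y_4 = 224, radius_4 = 16, px0_5 = 40, py0_5 = 304, px1_5 = 184, py1_5 = 360, center_x_6 = 256, radius_6 = 64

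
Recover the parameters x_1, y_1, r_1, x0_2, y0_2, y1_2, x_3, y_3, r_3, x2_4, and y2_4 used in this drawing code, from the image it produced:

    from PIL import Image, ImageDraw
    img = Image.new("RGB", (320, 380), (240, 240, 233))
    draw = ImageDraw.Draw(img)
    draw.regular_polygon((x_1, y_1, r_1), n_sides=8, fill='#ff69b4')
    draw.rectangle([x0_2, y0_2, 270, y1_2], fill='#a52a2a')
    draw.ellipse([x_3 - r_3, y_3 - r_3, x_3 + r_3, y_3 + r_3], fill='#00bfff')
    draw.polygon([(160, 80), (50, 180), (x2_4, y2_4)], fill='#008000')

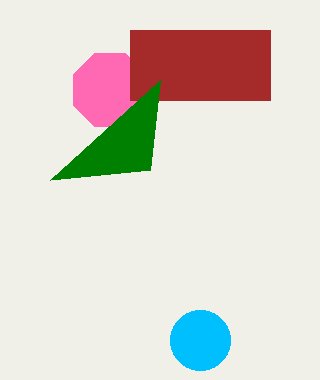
x_1 = 110
y_1 = 90
r_1 = 40
x0_2 = 130
y0_2 = 30
y1_2 = 100
x_3 = 200
y_3 = 340
r_3 = 30
x2_4 = 150
y2_4 = 170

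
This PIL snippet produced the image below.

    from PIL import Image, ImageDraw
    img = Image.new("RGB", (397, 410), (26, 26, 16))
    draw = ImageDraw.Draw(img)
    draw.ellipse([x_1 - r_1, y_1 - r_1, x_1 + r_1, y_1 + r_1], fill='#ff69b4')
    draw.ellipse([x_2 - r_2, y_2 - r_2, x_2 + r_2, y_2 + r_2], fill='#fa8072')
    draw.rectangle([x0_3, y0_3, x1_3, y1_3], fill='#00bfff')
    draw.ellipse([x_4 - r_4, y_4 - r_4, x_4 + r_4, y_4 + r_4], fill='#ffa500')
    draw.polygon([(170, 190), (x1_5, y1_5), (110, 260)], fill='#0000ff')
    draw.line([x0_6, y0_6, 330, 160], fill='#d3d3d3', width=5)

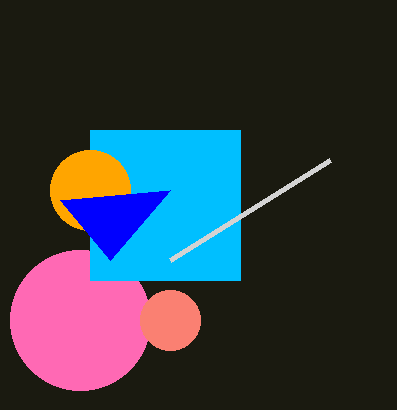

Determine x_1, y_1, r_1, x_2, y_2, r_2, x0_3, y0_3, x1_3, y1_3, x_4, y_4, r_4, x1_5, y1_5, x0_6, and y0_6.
x_1 = 80
y_1 = 320
r_1 = 70
x_2 = 170
y_2 = 320
r_2 = 30
x0_3 = 90
y0_3 = 130
x1_3 = 240
y1_3 = 280
x_4 = 90
y_4 = 190
r_4 = 40
x1_5 = 60
y1_5 = 200
x0_6 = 170
y0_6 = 260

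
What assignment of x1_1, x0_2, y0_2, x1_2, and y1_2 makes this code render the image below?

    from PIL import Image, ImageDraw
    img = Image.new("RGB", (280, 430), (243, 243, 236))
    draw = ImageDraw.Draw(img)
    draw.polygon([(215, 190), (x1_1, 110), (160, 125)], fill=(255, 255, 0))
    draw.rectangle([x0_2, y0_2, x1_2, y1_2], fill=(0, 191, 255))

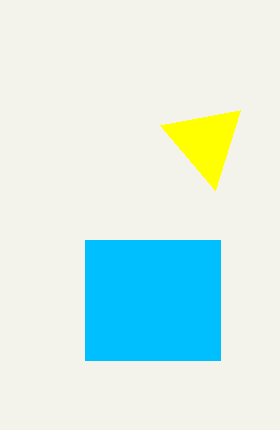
x1_1 = 240, x0_2 = 85, y0_2 = 240, x1_2 = 220, y1_2 = 360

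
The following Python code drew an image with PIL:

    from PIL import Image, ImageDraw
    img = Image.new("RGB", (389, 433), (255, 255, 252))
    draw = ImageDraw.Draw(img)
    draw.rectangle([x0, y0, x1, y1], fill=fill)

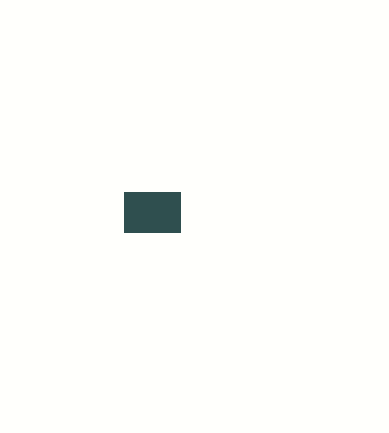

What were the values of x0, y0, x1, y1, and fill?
x0 = 124, y0 = 192, x1 = 180, y1 = 232, fill = 'darkslategray'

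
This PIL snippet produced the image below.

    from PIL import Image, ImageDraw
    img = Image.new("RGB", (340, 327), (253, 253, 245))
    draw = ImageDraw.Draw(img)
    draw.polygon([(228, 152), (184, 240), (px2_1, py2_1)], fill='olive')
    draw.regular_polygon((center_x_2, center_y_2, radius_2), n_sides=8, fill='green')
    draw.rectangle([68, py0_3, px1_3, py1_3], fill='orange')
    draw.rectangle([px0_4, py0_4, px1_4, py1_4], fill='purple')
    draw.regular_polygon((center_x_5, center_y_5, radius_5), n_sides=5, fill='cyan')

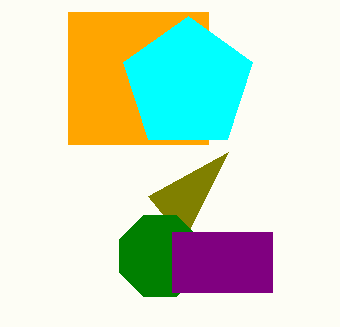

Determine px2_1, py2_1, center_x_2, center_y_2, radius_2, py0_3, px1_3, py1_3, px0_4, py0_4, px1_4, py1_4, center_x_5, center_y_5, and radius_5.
px2_1 = 148
py2_1 = 196
center_x_2 = 160
center_y_2 = 256
radius_2 = 44
py0_3 = 12
px1_3 = 208
py1_3 = 144
px0_4 = 172
py0_4 = 232
px1_4 = 272
py1_4 = 292
center_x_5 = 188
center_y_5 = 84
radius_5 = 68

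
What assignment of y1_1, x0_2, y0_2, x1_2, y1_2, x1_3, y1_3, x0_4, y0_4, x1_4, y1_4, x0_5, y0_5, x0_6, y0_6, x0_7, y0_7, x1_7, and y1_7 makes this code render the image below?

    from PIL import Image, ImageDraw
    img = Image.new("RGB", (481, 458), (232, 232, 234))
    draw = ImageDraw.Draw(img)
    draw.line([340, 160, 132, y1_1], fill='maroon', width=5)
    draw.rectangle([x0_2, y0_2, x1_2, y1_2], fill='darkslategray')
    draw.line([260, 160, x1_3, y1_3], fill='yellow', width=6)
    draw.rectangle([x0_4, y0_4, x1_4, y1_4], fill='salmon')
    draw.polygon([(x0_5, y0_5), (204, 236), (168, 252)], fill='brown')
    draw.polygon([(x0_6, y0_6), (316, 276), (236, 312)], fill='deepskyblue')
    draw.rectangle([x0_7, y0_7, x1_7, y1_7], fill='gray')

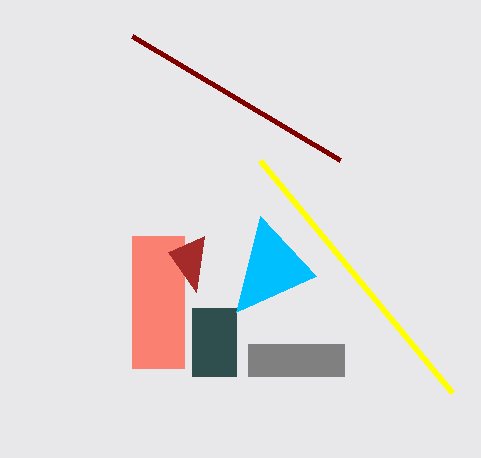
y1_1 = 36
x0_2 = 192
y0_2 = 308
x1_2 = 236
y1_2 = 376
x1_3 = 452
y1_3 = 392
x0_4 = 132
y0_4 = 236
x1_4 = 184
y1_4 = 368
x0_5 = 196
y0_5 = 292
x0_6 = 260
y0_6 = 216
x0_7 = 248
y0_7 = 344
x1_7 = 344
y1_7 = 376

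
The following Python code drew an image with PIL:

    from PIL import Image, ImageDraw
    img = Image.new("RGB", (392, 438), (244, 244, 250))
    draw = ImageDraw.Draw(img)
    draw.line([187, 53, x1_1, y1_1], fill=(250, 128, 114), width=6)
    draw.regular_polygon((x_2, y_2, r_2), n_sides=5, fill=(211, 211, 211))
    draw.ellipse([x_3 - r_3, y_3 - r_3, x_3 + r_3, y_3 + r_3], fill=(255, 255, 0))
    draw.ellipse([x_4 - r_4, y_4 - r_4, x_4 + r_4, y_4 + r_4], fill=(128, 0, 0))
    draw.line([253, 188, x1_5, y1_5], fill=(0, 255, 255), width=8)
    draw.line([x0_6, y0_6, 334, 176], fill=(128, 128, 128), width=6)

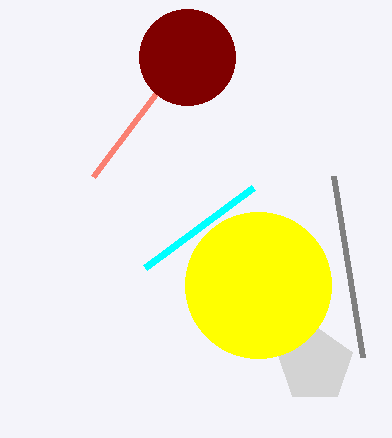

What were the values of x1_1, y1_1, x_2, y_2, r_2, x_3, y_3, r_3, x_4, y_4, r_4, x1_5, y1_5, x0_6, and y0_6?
x1_1 = 93, y1_1 = 177, x_2 = 315, y_2 = 365, r_2 = 39, x_3 = 258, y_3 = 285, r_3 = 73, x_4 = 187, y_4 = 57, r_4 = 48, x1_5 = 145, y1_5 = 268, x0_6 = 363, y0_6 = 357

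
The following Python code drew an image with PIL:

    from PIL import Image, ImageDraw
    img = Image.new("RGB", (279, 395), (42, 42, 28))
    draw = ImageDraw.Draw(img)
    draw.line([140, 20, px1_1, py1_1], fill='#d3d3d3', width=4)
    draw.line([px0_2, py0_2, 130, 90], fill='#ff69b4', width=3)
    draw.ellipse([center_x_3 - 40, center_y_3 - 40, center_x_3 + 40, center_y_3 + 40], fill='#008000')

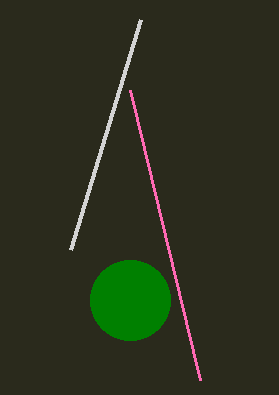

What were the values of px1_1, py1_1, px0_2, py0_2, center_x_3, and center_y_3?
px1_1 = 70; py1_1 = 250; px0_2 = 200; py0_2 = 380; center_x_3 = 130; center_y_3 = 300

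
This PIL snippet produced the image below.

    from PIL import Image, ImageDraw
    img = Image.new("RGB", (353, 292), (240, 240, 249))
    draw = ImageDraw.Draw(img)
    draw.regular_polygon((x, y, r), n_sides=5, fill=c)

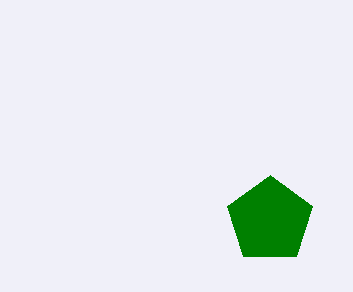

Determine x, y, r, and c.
x = 270, y = 220, r = 45, c = 'green'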